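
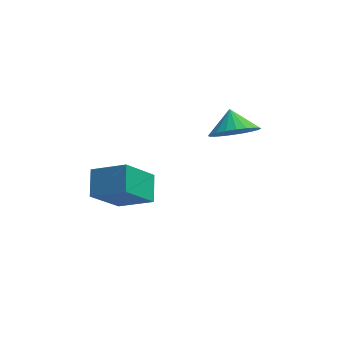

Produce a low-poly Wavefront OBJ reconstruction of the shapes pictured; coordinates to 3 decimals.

v 1.213 -1.708 -2.056
v 1.659 -2.273 -1.319
v 0.987 -0.932 -1.324
v 1.971 -2.057 -1.452
v 2.167 -1.788 -1.677
v 2.218 -1.507 -1.959
v 2.116 -1.256 -2.257
v 1.877 -1.074 -2.523
v 1.536 -0.989 -2.719
v 1.146 -1.013 -2.813
v 0.766 -1.143 -2.792
v 0.455 -1.359 -2.659
v 0.258 -1.628 -2.435
v 0.207 -1.909 -2.152
v 0.309 -2.16 -1.855
v 0.549 -2.342 -1.588
v 0.889 -2.427 -1.393
v 1.279 -2.403 -1.298
v -4.091 -4.657 -3.558
v -2.719 -5.027 -2.867
v -4.14 -3.599 -2.895
v -2.768 -3.968 -2.204
v -3.112 -3.712 -4.996
v -1.74 -4.081 -4.305
v -3.161 -2.653 -4.333
v -1.789 -3.023 -3.642
f 2 1 4
f 2 4 3
f 4 1 5
f 4 5 3
f 5 1 6
f 5 6 3
f 6 1 7
f 6 7 3
f 7 1 8
f 7 8 3
f 8 1 9
f 8 9 3
f 9 1 10
f 9 10 3
f 10 1 11
f 10 11 3
f 11 1 12
f 11 12 3
f 12 1 13
f 12 13 3
f 13 1 14
f 13 14 3
f 14 1 15
f 14 15 3
f 15 1 16
f 15 16 3
f 16 1 17
f 16 17 3
f 17 1 18
f 17 18 3
f 18 1 2
f 18 2 3
f 20 22 19
f 23 20 19
f 19 22 21
f 21 23 19
f 20 26 22
f 24 20 23
f 24 26 20
f 22 26 21
f 25 23 21
f 21 26 25
f 25 24 23
f 26 24 25



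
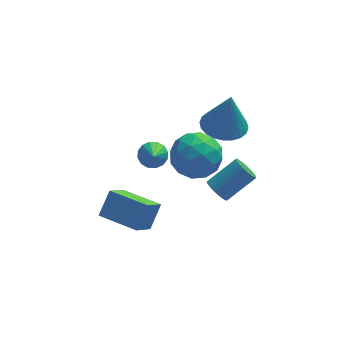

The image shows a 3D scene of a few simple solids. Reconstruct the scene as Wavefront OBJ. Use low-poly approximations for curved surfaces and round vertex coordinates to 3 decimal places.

v 2.341 -3.796 0.566
v 2.701 -4.159 0.272
v 3.899 -3.708 1.181
v 3.539 -3.344 1.474
v 2.721 -3.952 0.142
v 3.919 -3.501 1.051
v 2.676 -3.718 0.086
v 3.874 -3.267 0.995
v 2.572 -3.497 0.112
v 3.77 -3.046 1.021
v 2.429 -3.328 0.217
v 3.627 -2.876 1.126
v 2.27 -3.239 0.382
v 3.468 -2.788 1.291
v 2.124 -3.247 0.579
v 3.322 -2.796 1.488
v 2.015 -3.35 0.774
v 3.213 -2.899 1.682
v 1.963 -3.53 0.932
v 3.161 -3.078 1.841
v 1.976 -3.755 1.027
v 3.174 -3.304 1.936
v 2.052 -3.988 1.042
v 3.25 -3.537 1.951
v 2.178 -4.188 0.975
v 3.376 -3.736 1.884
v 2.332 -4.319 0.837
v 3.53 -3.868 1.746
v 2.488 -4.36 0.652
v 3.686 -3.909 1.561
v 2.618 -4.304 0.452
v 3.816 -3.853 1.361
v 1.711 1.417 -0.939
v 2.863 1.332 -1.299
v 1.217 -0.012 -2.181
v 2.369 -0.097 -2.541
v 2.056 -0.446 -1.426
v 2.361 0.437 -0.659
v 1.719 0.883 -2.821
v 2.024 1.766 -2.054
v 2.867 1.002 -2.462
v 3.076 0.18 -1.6
v 1.004 1.14 -1.88
v 1.213 0.318 -1.018
v 2.33 1.5 -1.01
v 1.75 -0.18 -2.47
v 1.566 -0.385 -1.814
v 2.243 -0.435 -2.026
v 2.036 0.974 -0.634
v 2.712 0.924 -0.845
v 2.238 -0.121 -0.92
v 1.368 0.396 -2.635
v 2.044 0.346 -2.846
v 1.837 1.755 -1.454
v 2.514 1.705 -1.666
v 1.842 1.441 -2.56
v 3.01 1.256 -1.905
v 2.719 0.416 -2.635
v 2.337 0.992 -2.8
v 2.517 1.511 -2.349
v 3.132 0.773 -1.398
v 2.842 -0.067 -2.128
v 2.658 -0.272 -1.473
v 2.838 0.247 -1.022
v 3.135 0.579 -2.082
v 1.238 1.387 -1.352
v 0.948 0.547 -2.082
v 1.242 1.073 -2.458
v 1.422 1.592 -2.007
v 1.361 0.904 -0.845
v 1.07 0.064 -1.575
v 1.563 -0.191 -1.131
v 1.743 0.328 -0.68
v 0.945 0.741 -1.398
v -0.825 -3.225 -2.462
v -0.311 -2.541 -1.537
v -2.279 -2.165 -2.438
v -1.765 -1.481 -1.513
v -0.195 -2.339 -3.467
v 0.319 -1.655 -2.542
v -1.649 -1.279 -3.443
v -1.135 -0.595 -2.518
v 3.303 1.492 -0.585
v 3.843 2.38 -0.639
v 3.577 1.448 1.405
v 3.467 2.52 -0.585
v 3.065 2.503 -0.53
v 2.699 2.333 -0.484
v 2.426 2.035 -0.453
v 2.286 1.654 -0.442
v 2.301 1.249 -0.453
v 2.469 0.88 -0.485
v 2.763 0.605 -0.531
v 3.14 0.465 -0.586
v 3.542 0.482 -0.641
v 3.908 0.652 -0.687
v 4.181 0.95 -0.718
v 4.321 1.331 -0.729
v 4.306 1.736 -0.717
v 4.138 2.105 -0.686
v 0.191 0.469 -1.298
v 0.834 0.509 -1.215
v 0.089 -1.089 0.238
v 0.704 0.731 -0.999
v 0.437 0.883 -0.862
v 0.104 0.924 -0.843
v -0.206 0.843 -0.945
v -0.41 0.662 -1.142
v -0.453 0.429 -1.381
v -0.323 0.206 -1.598
v -0.056 0.054 -1.734
v 0.278 0.013 -1.754
v 0.588 0.094 -1.651
v 0.791 0.276 -1.454
f 2 1 5
f 2 5 3
f 3 5 6
f 3 6 4
f 5 1 7
f 5 7 6
f 6 7 8
f 6 8 4
f 7 1 9
f 7 9 8
f 8 9 10
f 8 10 4
f 9 1 11
f 9 11 10
f 10 11 12
f 10 12 4
f 11 1 13
f 11 13 12
f 12 13 14
f 12 14 4
f 13 1 15
f 13 15 14
f 14 15 16
f 14 16 4
f 15 1 17
f 15 17 16
f 16 17 18
f 16 18 4
f 17 1 19
f 17 19 18
f 18 19 20
f 18 20 4
f 19 1 21
f 19 21 20
f 20 21 22
f 20 22 4
f 21 1 23
f 21 23 22
f 22 23 24
f 22 24 4
f 23 1 25
f 23 25 24
f 24 25 26
f 24 26 4
f 25 1 27
f 25 27 26
f 26 27 28
f 26 28 4
f 27 1 29
f 27 29 28
f 28 29 30
f 28 30 4
f 29 1 31
f 29 31 30
f 30 31 32
f 30 32 4
f 31 1 2
f 31 2 32
f 32 2 3
f 32 3 4
f 33 70 49
f 70 44 73
f 49 73 38
f 70 73 49
f 33 49 45
f 49 38 50
f 45 50 34
f 49 50 45
f 33 45 54
f 45 34 55
f 54 55 40
f 45 55 54
f 33 54 66
f 54 40 69
f 66 69 43
f 54 69 66
f 33 66 70
f 66 43 74
f 70 74 44
f 66 74 70
f 34 50 61
f 50 38 64
f 61 64 42
f 50 64 61
f 38 73 51
f 73 44 72
f 51 72 37
f 73 72 51
f 44 74 71
f 74 43 67
f 71 67 35
f 74 67 71
f 43 69 68
f 69 40 56
f 68 56 39
f 69 56 68
f 40 55 60
f 55 34 57
f 60 57 41
f 55 57 60
f 36 62 48
f 62 42 63
f 48 63 37
f 62 63 48
f 36 48 46
f 48 37 47
f 46 47 35
f 48 47 46
f 36 46 53
f 46 35 52
f 53 52 39
f 46 52 53
f 36 53 58
f 53 39 59
f 58 59 41
f 53 59 58
f 36 58 62
f 58 41 65
f 62 65 42
f 58 65 62
f 37 63 51
f 63 42 64
f 51 64 38
f 63 64 51
f 35 47 71
f 47 37 72
f 71 72 44
f 47 72 71
f 39 52 68
f 52 35 67
f 68 67 43
f 52 67 68
f 41 59 60
f 59 39 56
f 60 56 40
f 59 56 60
f 42 65 61
f 65 41 57
f 61 57 34
f 65 57 61
f 76 78 75
f 79 76 75
f 75 78 77
f 77 79 75
f 76 82 78
f 80 76 79
f 80 82 76
f 78 82 77
f 81 79 77
f 77 82 81
f 81 80 79
f 82 80 81
f 84 83 86
f 84 86 85
f 86 83 87
f 86 87 85
f 87 83 88
f 87 88 85
f 88 83 89
f 88 89 85
f 89 83 90
f 89 90 85
f 90 83 91
f 90 91 85
f 91 83 92
f 91 92 85
f 92 83 93
f 92 93 85
f 93 83 94
f 93 94 85
f 94 83 95
f 94 95 85
f 95 83 96
f 95 96 85
f 96 83 97
f 96 97 85
f 97 83 98
f 97 98 85
f 98 83 99
f 98 99 85
f 99 83 100
f 99 100 85
f 100 83 84
f 100 84 85
f 102 101 104
f 102 104 103
f 104 101 105
f 104 105 103
f 105 101 106
f 105 106 103
f 106 101 107
f 106 107 103
f 107 101 108
f 107 108 103
f 108 101 109
f 108 109 103
f 109 101 110
f 109 110 103
f 110 101 111
f 110 111 103
f 111 101 112
f 111 112 103
f 112 101 113
f 112 113 103
f 113 101 114
f 113 114 103
f 114 101 102
f 114 102 103



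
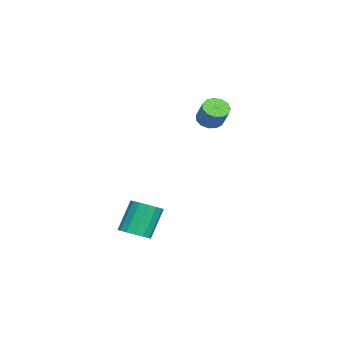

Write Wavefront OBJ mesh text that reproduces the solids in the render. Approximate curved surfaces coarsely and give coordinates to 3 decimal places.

v -3.486 1.111 2.421
v -2.901 0.654 2.122
v -2.009 1.053 3.26
v -2.594 1.509 3.559
v -2.85 1.063 1.939
v -1.957 1.462 3.077
v -3 1.487 1.908
v -2.108 1.886 3.046
v -3.306 1.791 2.041
v -2.413 2.19 3.179
v -3.668 1.879 2.294
v -2.776 2.278 3.432
v -3.973 1.723 2.588
v -3.08 2.122 3.726
v -4.123 1.373 2.828
v -3.231 1.772 3.966
v -4.071 0.939 2.939
v -3.179 1.338 4.077
v -3.833 0.56 2.886
v -2.941 0.959 4.024
v -3.485 0.355 2.685
v -2.593 0.754 3.823
v -3.138 0.391 2.4
v -2.246 0.79 3.538
v 3.938 -2.382 -3.421
v 4.768 -2.26 -3.095
v 3.973 -1.656 -1.294
v 3.142 -1.778 -1.619
v 4.651 -1.851 -3.284
v 3.856 -1.246 -1.483
v 4.343 -1.584 -3.51
v 3.548 -0.979 -1.708
v 3.926 -1.531 -3.712
v 3.131 -0.926 -1.91
v 3.513 -1.706 -3.835
v 2.718 -1.101 -2.034
v 3.213 -2.062 -3.848
v 2.418 -1.457 -2.047
v 3.107 -2.504 -3.746
v 2.312 -1.9 -1.945
v 3.224 -2.914 -3.557
v 2.429 -2.309 -1.756
v 3.532 -3.181 -3.332
v 2.737 -2.576 -1.53
v 3.949 -3.234 -3.13
v 3.154 -2.629 -1.328
v 4.362 -3.059 -3.006
v 3.567 -2.454 -1.205
v 4.662 -2.703 -2.993
v 3.867 -2.098 -1.192
f 2 1 5
f 2 5 3
f 3 5 6
f 3 6 4
f 5 1 7
f 5 7 6
f 6 7 8
f 6 8 4
f 7 1 9
f 7 9 8
f 8 9 10
f 8 10 4
f 9 1 11
f 9 11 10
f 10 11 12
f 10 12 4
f 11 1 13
f 11 13 12
f 12 13 14
f 12 14 4
f 13 1 15
f 13 15 14
f 14 15 16
f 14 16 4
f 15 1 17
f 15 17 16
f 16 17 18
f 16 18 4
f 17 1 19
f 17 19 18
f 18 19 20
f 18 20 4
f 19 1 21
f 19 21 20
f 20 21 22
f 20 22 4
f 21 1 23
f 21 23 22
f 22 23 24
f 22 24 4
f 23 1 2
f 23 2 24
f 24 2 3
f 24 3 4
f 26 25 29
f 26 29 27
f 27 29 30
f 27 30 28
f 29 25 31
f 29 31 30
f 30 31 32
f 30 32 28
f 31 25 33
f 31 33 32
f 32 33 34
f 32 34 28
f 33 25 35
f 33 35 34
f 34 35 36
f 34 36 28
f 35 25 37
f 35 37 36
f 36 37 38
f 36 38 28
f 37 25 39
f 37 39 38
f 38 39 40
f 38 40 28
f 39 25 41
f 39 41 40
f 40 41 42
f 40 42 28
f 41 25 43
f 41 43 42
f 42 43 44
f 42 44 28
f 43 25 45
f 43 45 44
f 44 45 46
f 44 46 28
f 45 25 47
f 45 47 46
f 46 47 48
f 46 48 28
f 47 25 49
f 47 49 48
f 48 49 50
f 48 50 28
f 49 25 26
f 49 26 50
f 50 26 27
f 50 27 28



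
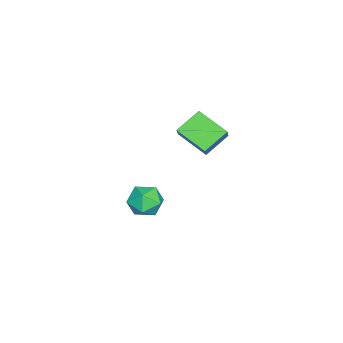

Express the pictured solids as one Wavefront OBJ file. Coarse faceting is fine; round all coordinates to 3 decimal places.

v -1.789 -0.117 1.639
v -2.428 -1.819 2.447
v -2.963 0.729 2.493
v -3.601 -0.973 3.301
v -1.099 0.013 2.459
v -1.737 -1.689 3.267
v -2.272 0.859 3.313
v -2.911 -0.843 4.121
v -2.571 -3.125 -4.533
v -1.818 -3.618 -3.841
v -3.942 -3.962 -3.639
v -3.189 -4.455 -2.947
v -3.364 -3.334 -2.889
v -2.517 -2.817 -3.442
v -3.243 -4.763 -4.038
v -2.396 -4.246 -4.591
v -2.233 -4.63 -3.535
v -2.309 -3.748 -2.824
v -3.451 -3.832 -4.656
v -3.527 -2.95 -3.945
f 2 4 1
f 5 2 1
f 1 4 3
f 3 5 1
f 2 8 4
f 6 2 5
f 6 8 2
f 4 8 3
f 7 5 3
f 3 8 7
f 7 6 5
f 8 6 7
f 9 20 14
f 9 14 10
f 9 10 16
f 9 16 19
f 9 19 20
f 10 14 18
f 14 20 13
f 20 19 11
f 19 16 15
f 16 10 17
f 12 18 13
f 12 13 11
f 12 11 15
f 12 15 17
f 12 17 18
f 13 18 14
f 11 13 20
f 15 11 19
f 17 15 16
f 18 17 10



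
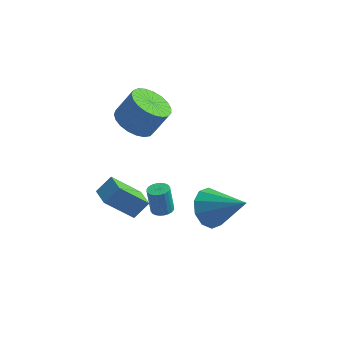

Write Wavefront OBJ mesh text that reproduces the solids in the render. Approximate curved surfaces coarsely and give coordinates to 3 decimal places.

v -1.14 -1.085 2.885
v -0.551 -0.409 2.357
v 0.188 -0.06 3.626
v -0.4 -0.735 4.155
v -0.883 -0.161 2.482
v -0.143 0.188 3.751
v -1.259 -0.073 2.676
v -0.519 0.276 3.946
v -1.614 -0.159 2.907
v -0.875 0.19 4.177
v -1.887 -0.406 3.134
v -1.148 -0.057 4.404
v -2.031 -0.77 3.318
v -1.292 -0.421 4.587
v -2.021 -1.188 3.427
v -1.282 -0.839 4.697
v -1.859 -1.588 3.443
v -1.119 -1.239 4.712
v -1.572 -1.902 3.362
v -0.832 -1.553 4.631
v -1.21 -2.074 3.198
v -0.471 -1.725 4.468
v -0.836 -2.075 2.981
v -0.097 -1.726 4.25
v -0.515 -1.905 2.747
v 0.224 -1.555 4.016
v -0.302 -1.592 2.537
v 0.438 -1.243 3.806
v -0.233 -1.193 2.387
v 0.506 -0.844 3.657
v -0.321 -0.774 2.323
v 0.418 -0.425 3.593
v -1.266 -2.511 -2.105
v -2.508 -3.011 -0.633
v -0.677 -1.983 -1.429
v -1.92 -2.484 0.043
v -0.7 -3.376 -1.923
v -1.943 -3.877 -0.451
v -0.112 -2.849 -1.247
v -1.354 -3.349 0.225
v 2.76 -3.439 -0.336
v 3.317 -3.753 -1.169
v 4.44 -3.941 0.976
v 3.434 -3.121 -1.077
v 3.293 -2.611 -0.701
v 2.949 -2.417 -0.187
v 2.533 -2.613 0.271
v 2.204 -3.124 0.497
v 2.087 -3.756 0.404
v 2.227 -4.266 0.029
v 2.571 -4.46 -0.486
v 2.988 -4.264 -0.944
v 0.308 -1.954 -2.62
v 0.839 -1.963 -2.522
v 0.603 -1.735 -1.223
v 0.072 -1.726 -1.32
v 0.808 -1.759 -2.563
v 0.573 -1.531 -1.264
v 0.701 -1.584 -2.613
v 0.466 -1.356 -1.314
v 0.534 -1.466 -2.664
v 0.299 -1.238 -1.365
v 0.333 -1.422 -2.708
v 0.098 -1.194 -1.409
v 0.128 -1.459 -2.739
v -0.107 -1.231 -1.44
v -0.05 -1.571 -2.752
v -0.285 -1.343 -1.452
v -0.173 -1.742 -2.744
v -0.409 -1.514 -1.445
v -0.223 -1.945 -2.717
v -0.459 -1.717 -1.418
v -0.193 -2.149 -2.676
v -0.428 -1.921 -1.377
v -0.086 -2.324 -2.626
v -0.321 -2.096 -1.327
v 0.081 -2.442 -2.575
v -0.154 -2.214 -1.276
v 0.282 -2.486 -2.531
v 0.047 -2.258 -1.232
v 0.487 -2.449 -2.5
v 0.252 -2.221 -1.201
v 0.665 -2.337 -2.488
v 0.43 -2.109 -1.188
v 0.789 -2.166 -2.495
v 0.553 -1.938 -1.196
f 2 1 5
f 2 5 3
f 3 5 6
f 3 6 4
f 5 1 7
f 5 7 6
f 6 7 8
f 6 8 4
f 7 1 9
f 7 9 8
f 8 9 10
f 8 10 4
f 9 1 11
f 9 11 10
f 10 11 12
f 10 12 4
f 11 1 13
f 11 13 12
f 12 13 14
f 12 14 4
f 13 1 15
f 13 15 14
f 14 15 16
f 14 16 4
f 15 1 17
f 15 17 16
f 16 17 18
f 16 18 4
f 17 1 19
f 17 19 18
f 18 19 20
f 18 20 4
f 19 1 21
f 19 21 20
f 20 21 22
f 20 22 4
f 21 1 23
f 21 23 22
f 22 23 24
f 22 24 4
f 23 1 25
f 23 25 24
f 24 25 26
f 24 26 4
f 25 1 27
f 25 27 26
f 26 27 28
f 26 28 4
f 27 1 29
f 27 29 28
f 28 29 30
f 28 30 4
f 29 1 31
f 29 31 30
f 30 31 32
f 30 32 4
f 31 1 2
f 31 2 32
f 32 2 3
f 32 3 4
f 34 36 33
f 37 34 33
f 33 36 35
f 35 37 33
f 34 40 36
f 38 34 37
f 38 40 34
f 36 40 35
f 39 37 35
f 35 40 39
f 39 38 37
f 40 38 39
f 42 41 44
f 42 44 43
f 44 41 45
f 44 45 43
f 45 41 46
f 45 46 43
f 46 41 47
f 46 47 43
f 47 41 48
f 47 48 43
f 48 41 49
f 48 49 43
f 49 41 50
f 49 50 43
f 50 41 51
f 50 51 43
f 51 41 52
f 51 52 43
f 52 41 42
f 52 42 43
f 54 53 57
f 54 57 55
f 55 57 58
f 55 58 56
f 57 53 59
f 57 59 58
f 58 59 60
f 58 60 56
f 59 53 61
f 59 61 60
f 60 61 62
f 60 62 56
f 61 53 63
f 61 63 62
f 62 63 64
f 62 64 56
f 63 53 65
f 63 65 64
f 64 65 66
f 64 66 56
f 65 53 67
f 65 67 66
f 66 67 68
f 66 68 56
f 67 53 69
f 67 69 68
f 68 69 70
f 68 70 56
f 69 53 71
f 69 71 70
f 70 71 72
f 70 72 56
f 71 53 73
f 71 73 72
f 72 73 74
f 72 74 56
f 73 53 75
f 73 75 74
f 74 75 76
f 74 76 56
f 75 53 77
f 75 77 76
f 76 77 78
f 76 78 56
f 77 53 79
f 77 79 78
f 78 79 80
f 78 80 56
f 79 53 81
f 79 81 80
f 80 81 82
f 80 82 56
f 81 53 83
f 81 83 82
f 82 83 84
f 82 84 56
f 83 53 85
f 83 85 84
f 84 85 86
f 84 86 56
f 85 53 54
f 85 54 86
f 86 54 55
f 86 55 56



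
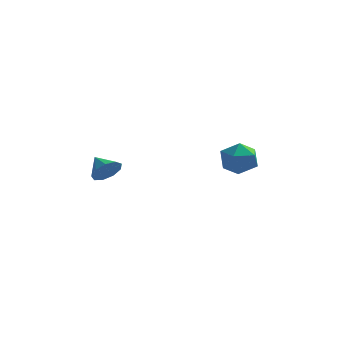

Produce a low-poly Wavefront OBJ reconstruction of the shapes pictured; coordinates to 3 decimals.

v 2.712 4.329 -1.864
v 3.847 4.285 -1.885
v 2.633 2.735 -2.775
v 3.768 2.691 -2.796
v 3.212 2.562 -1.814
v 3.261 3.547 -1.251
v 3.219 3.473 -3.409
v 3.268 4.458 -2.846
v 4.16 3.756 -2.839
v 4.156 3.192 -1.854
v 2.324 3.828 -2.806
v 2.32 3.264 -1.821
v -1.391 -3.14 -1.252
v -0.946 -2.421 -1.335
v -2.249 -2.54 -0.648
v -1.307 -2.484 -1.786
v -1.708 -2.855 -1.987
v -1.96 -3.359 -1.844
v -1.946 -3.761 -1.424
v -1.672 -3.872 -0.924
v -1.266 -3.642 -0.577
v -0.919 -3.176 -0.546
v -0.792 -2.694 -0.846
f 1 12 6
f 1 6 2
f 1 2 8
f 1 8 11
f 1 11 12
f 2 6 10
f 6 12 5
f 12 11 3
f 11 8 7
f 8 2 9
f 4 10 5
f 4 5 3
f 4 3 7
f 4 7 9
f 4 9 10
f 5 10 6
f 3 5 12
f 7 3 11
f 9 7 8
f 10 9 2
f 14 13 16
f 14 16 15
f 16 13 17
f 16 17 15
f 17 13 18
f 17 18 15
f 18 13 19
f 18 19 15
f 19 13 20
f 19 20 15
f 20 13 21
f 20 21 15
f 21 13 22
f 21 22 15
f 22 13 23
f 22 23 15
f 23 13 14
f 23 14 15



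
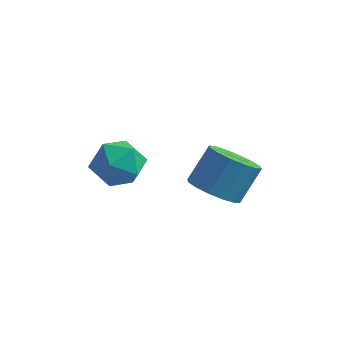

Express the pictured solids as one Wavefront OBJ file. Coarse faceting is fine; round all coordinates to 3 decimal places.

v 3.775 -1.231 2.556
v 4.522 -0.777 2.01
v 4.931 0.124 3.318
v 4.185 -0.329 3.864
v 4.091 -0.472 1.935
v 4.5 0.429 3.242
v 3.575 -0.371 2.026
v 3.985 0.531 3.333
v 3.114 -0.499 2.259
v 3.523 0.402 3.567
v 2.829 -0.824 2.572
v 3.238 0.077 3.88
v 2.798 -1.258 2.881
v 3.208 -0.356 4.188
v 3.029 -1.684 3.102
v 3.438 -0.783 4.41
v 3.46 -1.989 3.178
v 3.869 -1.088 4.485
v 3.975 -2.091 3.087
v 4.385 -1.189 4.394
v 4.437 -1.962 2.853
v 4.846 -1.061 4.161
v 4.722 -1.637 2.54
v 5.131 -0.736 3.848
v 4.752 -1.204 2.232
v 5.162 -0.302 3.539
v 0.839 -1.558 2.311
v 1.295 -2.074 3.188
v -0.655 -1.246 3.272
v -0.199 -1.762 4.149
v 0.203 -0.779 3.808
v 1.126 -0.972 3.214
v -0.486 -2.348 3.246
v 0.437 -2.541 2.652
v 0.476 -2.562 3.765
v 0.902 -1.592 4.113
v -0.262 -1.728 2.347
v 0.164 -0.758 2.695
f 2 1 5
f 2 5 3
f 3 5 6
f 3 6 4
f 5 1 7
f 5 7 6
f 6 7 8
f 6 8 4
f 7 1 9
f 7 9 8
f 8 9 10
f 8 10 4
f 9 1 11
f 9 11 10
f 10 11 12
f 10 12 4
f 11 1 13
f 11 13 12
f 12 13 14
f 12 14 4
f 13 1 15
f 13 15 14
f 14 15 16
f 14 16 4
f 15 1 17
f 15 17 16
f 16 17 18
f 16 18 4
f 17 1 19
f 17 19 18
f 18 19 20
f 18 20 4
f 19 1 21
f 19 21 20
f 20 21 22
f 20 22 4
f 21 1 23
f 21 23 22
f 22 23 24
f 22 24 4
f 23 1 25
f 23 25 24
f 24 25 26
f 24 26 4
f 25 1 2
f 25 2 26
f 26 2 3
f 26 3 4
f 27 38 32
f 27 32 28
f 27 28 34
f 27 34 37
f 27 37 38
f 28 32 36
f 32 38 31
f 38 37 29
f 37 34 33
f 34 28 35
f 30 36 31
f 30 31 29
f 30 29 33
f 30 33 35
f 30 35 36
f 31 36 32
f 29 31 38
f 33 29 37
f 35 33 34
f 36 35 28



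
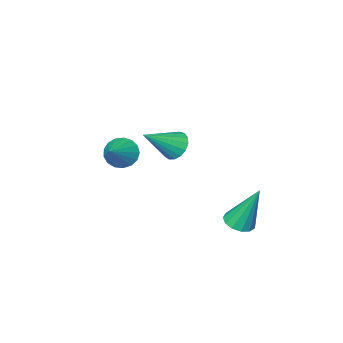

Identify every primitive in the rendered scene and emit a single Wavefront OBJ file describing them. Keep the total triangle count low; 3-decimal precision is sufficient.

v 0.635 -3.769 0.853
v 1.044 -3.669 0.208
v 1.685 -3.071 1.627
v 0.832 -3.369 0.225
v 0.574 -3.16 0.386
v 0.33 -3.091 0.654
v 0.157 -3.177 0.967
v 0.092 -3.399 1.254
v 0.152 -3.706 1.449
v 0.323 -4.027 1.508
v 0.565 -4.289 1.416
v 0.823 -4.433 1.195
v 1.038 -4.424 0.896
v 1.161 -4.265 0.587
v 1.163 -3.993 0.339
v 0.216 -0.65 2.576
v 0.589 -0.854 2.007
v 1.624 -0.83 3.564
v 0.628 -0.516 2.013
v 0.572 -0.209 2.148
v 0.435 -0.003 2.381
v 0.248 0.055 2.659
v 0.053 -0.049 2.917
v -0.104 -0.29 3.098
v -0.188 -0.613 3.159
v -0.18 -0.945 3.086
v -0.081 -1.209 2.897
v 0.086 -1.345 2.634
v 0.283 -1.322 2.358
v 0.464 -1.144 2.131
v -1.359 1.396 -1.286
v -0.84 1.026 -1.05
v -1.741 2.144 0.726
v -0.693 1.366 -1.148
v -0.758 1.716 -1.29
v -1.014 1.964 -1.431
v -1.379 2.032 -1.526
v -1.737 1.898 -1.544
v -1.976 1.605 -1.481
v -2.018 1.246 -1.355
v -1.851 0.934 -1.208
v -1.528 0.769 -1.085
v -1.151 0.803 -1.026
f 2 1 4
f 2 4 3
f 4 1 5
f 4 5 3
f 5 1 6
f 5 6 3
f 6 1 7
f 6 7 3
f 7 1 8
f 7 8 3
f 8 1 9
f 8 9 3
f 9 1 10
f 9 10 3
f 10 1 11
f 10 11 3
f 11 1 12
f 11 12 3
f 12 1 13
f 12 13 3
f 13 1 14
f 13 14 3
f 14 1 15
f 14 15 3
f 15 1 2
f 15 2 3
f 17 16 19
f 17 19 18
f 19 16 20
f 19 20 18
f 20 16 21
f 20 21 18
f 21 16 22
f 21 22 18
f 22 16 23
f 22 23 18
f 23 16 24
f 23 24 18
f 24 16 25
f 24 25 18
f 25 16 26
f 25 26 18
f 26 16 27
f 26 27 18
f 27 16 28
f 27 28 18
f 28 16 29
f 28 29 18
f 29 16 30
f 29 30 18
f 30 16 17
f 30 17 18
f 32 31 34
f 32 34 33
f 34 31 35
f 34 35 33
f 35 31 36
f 35 36 33
f 36 31 37
f 36 37 33
f 37 31 38
f 37 38 33
f 38 31 39
f 38 39 33
f 39 31 40
f 39 40 33
f 40 31 41
f 40 41 33
f 41 31 42
f 41 42 33
f 42 31 43
f 42 43 33
f 43 31 32
f 43 32 33



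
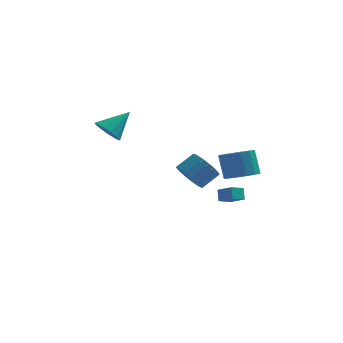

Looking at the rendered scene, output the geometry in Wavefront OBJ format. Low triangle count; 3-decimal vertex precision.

v 2.07 0.042 -2.098
v 2.889 -0.53 -1.57
v 1.978 0.521 -1.439
v 2.797 -0.052 -0.91
v 2.723 0.652 -2.45
v 3.542 0.079 -1.921
v 2.631 1.13 -1.79
v 3.45 0.558 -1.262
v -4.248 0.119 3.157
v -3.615 -0.601 3.092
v -3.072 1.041 4.363
v -3.488 -0.251 2.7
v -3.602 0.217 2.453
v -3.921 0.653 2.43
v -4.344 0.92 2.637
v -4.736 0.932 3.01
v -4.973 0.686 3.429
v -4.979 0.26 3.762
v -4.754 -0.212 3.903
v -4.367 -0.578 3.807
v -3.943 -0.723 3.505
v 0.559 -2.04 0.774
v 0.943 -1.567 -0.056
v 1.846 -0.947 0.716
v 1.461 -1.42 1.546
v 0.663 -1.304 0.061
v 1.566 -0.684 0.833
v 0.366 -1.153 0.287
v 1.269 -0.533 1.059
v 0.099 -1.137 0.586
v 1.002 -0.517 1.359
v -0.098 -1.259 0.915
v 0.805 -0.639 1.687
v -0.195 -1.499 1.222
v 0.708 -0.88 1.994
v -0.178 -1.822 1.46
v 0.725 -1.202 2.233
v -0.048 -2.178 1.595
v 0.855 -1.558 2.367
v 0.174 -2.513 1.604
v 1.077 -1.893 2.376
v 0.454 -2.776 1.487
v 1.357 -2.156 2.259
v 0.751 -2.927 1.261
v 1.654 -2.307 2.033
v 1.018 -2.943 0.961
v 1.921 -2.323 1.734
v 1.215 -2.821 0.633
v 2.118 -2.201 1.405
v 1.312 -2.58 0.326
v 2.215 -1.961 1.098
v 1.295 -2.258 0.087
v 2.198 -1.638 0.86
v 1.165 -1.902 -0.047
v 2.068 -1.282 0.725
v 3.405 -0.282 0.141
v 4.41 0.072 0.235
v 4.041 0.717 1.753
v 3.035 0.362 1.659
v 4.134 0.486 -0.008
v 3.765 1.131 1.51
v 3.663 0.695 -0.211
v 3.293 1.339 1.307
v 3.122 0.641 -0.32
v 2.753 1.286 1.198
v 2.657 0.34 -0.305
v 2.288 0.985 1.213
v 2.393 -0.127 -0.171
v 2.024 0.517 1.347
v 2.399 -0.637 0.047
v 2.03 0.008 1.565
v 2.675 -1.051 0.29
v 2.306 -0.406 1.808
v 3.147 -1.259 0.493
v 2.777 -0.615 2.011
v 3.687 -1.206 0.602
v 3.318 -0.561 2.12
v 4.152 -0.905 0.587
v 3.783 -0.26 2.105
v 4.416 -0.437 0.453
v 4.047 0.207 1.971
f 2 4 1
f 5 2 1
f 1 4 3
f 3 5 1
f 2 8 4
f 6 2 5
f 6 8 2
f 4 8 3
f 7 5 3
f 3 8 7
f 7 6 5
f 8 6 7
f 10 9 12
f 10 12 11
f 12 9 13
f 12 13 11
f 13 9 14
f 13 14 11
f 14 9 15
f 14 15 11
f 15 9 16
f 15 16 11
f 16 9 17
f 16 17 11
f 17 9 18
f 17 18 11
f 18 9 19
f 18 19 11
f 19 9 20
f 19 20 11
f 20 9 21
f 20 21 11
f 21 9 10
f 21 10 11
f 23 22 26
f 23 26 24
f 24 26 27
f 24 27 25
f 26 22 28
f 26 28 27
f 27 28 29
f 27 29 25
f 28 22 30
f 28 30 29
f 29 30 31
f 29 31 25
f 30 22 32
f 30 32 31
f 31 32 33
f 31 33 25
f 32 22 34
f 32 34 33
f 33 34 35
f 33 35 25
f 34 22 36
f 34 36 35
f 35 36 37
f 35 37 25
f 36 22 38
f 36 38 37
f 37 38 39
f 37 39 25
f 38 22 40
f 38 40 39
f 39 40 41
f 39 41 25
f 40 22 42
f 40 42 41
f 41 42 43
f 41 43 25
f 42 22 44
f 42 44 43
f 43 44 45
f 43 45 25
f 44 22 46
f 44 46 45
f 45 46 47
f 45 47 25
f 46 22 48
f 46 48 47
f 47 48 49
f 47 49 25
f 48 22 50
f 48 50 49
f 49 50 51
f 49 51 25
f 50 22 52
f 50 52 51
f 51 52 53
f 51 53 25
f 52 22 54
f 52 54 53
f 53 54 55
f 53 55 25
f 54 22 23
f 54 23 55
f 55 23 24
f 55 24 25
f 57 56 60
f 57 60 58
f 58 60 61
f 58 61 59
f 60 56 62
f 60 62 61
f 61 62 63
f 61 63 59
f 62 56 64
f 62 64 63
f 63 64 65
f 63 65 59
f 64 56 66
f 64 66 65
f 65 66 67
f 65 67 59
f 66 56 68
f 66 68 67
f 67 68 69
f 67 69 59
f 68 56 70
f 68 70 69
f 69 70 71
f 69 71 59
f 70 56 72
f 70 72 71
f 71 72 73
f 71 73 59
f 72 56 74
f 72 74 73
f 73 74 75
f 73 75 59
f 74 56 76
f 74 76 75
f 75 76 77
f 75 77 59
f 76 56 78
f 76 78 77
f 77 78 79
f 77 79 59
f 78 56 80
f 78 80 79
f 79 80 81
f 79 81 59
f 80 56 57
f 80 57 81
f 81 57 58
f 81 58 59



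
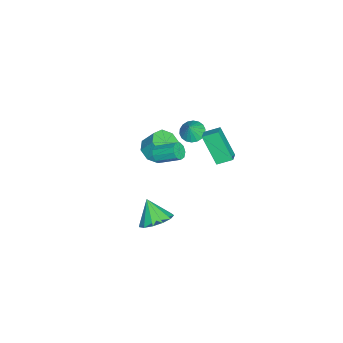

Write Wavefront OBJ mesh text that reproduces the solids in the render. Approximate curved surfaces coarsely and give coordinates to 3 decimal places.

v -2.109 0.397 0.134
v -1.348 0.45 0.436
v -2.353 1.324 0.586
v -1.592 1.377 0.888
v -1.468 1.443 -1.668
v -0.707 1.496 -1.366
v -1.712 2.37 -1.216
v -0.951 2.423 -0.914
v -3.774 -3.075 -4.27
v -3.188 -3.757 -3.833
v -3.1 -2.987 -2.752
v -3.686 -2.305 -3.19
v -2.789 -3.241 -4.233
v -2.7 -2.471 -3.152
v -2.967 -2.628 -4.655
v -2.878 -1.858 -3.574
v -3.618 -2.277 -4.852
v -3.529 -1.507 -3.771
v -4.36 -2.393 -4.708
v -4.272 -1.623 -3.627
v -4.76 -2.909 -4.308
v -4.671 -2.139 -3.227
v -4.582 -3.522 -3.886
v -4.493 -2.752 -2.805
v -3.931 -3.873 -3.689
v -3.842 -3.103 -2.608
v 4.043 -0.901 -2.478
v 4.984 -0.851 -1.971
v 3.417 -1.619 -1.242
v 4.688 -0.346 -1.828
v 4.186 -0.017 -1.891
v 3.639 0.031 -2.14
v 3.221 -0.217 -2.497
v 3.063 -0.682 -2.847
v 3.217 -1.216 -3.08
v 3.633 -1.65 -3.122
v 4.179 -1.847 -2.959
v 4.682 -1.743 -2.643
v 4.982 -1.372 -2.275
v -3.986 -0.735 -1.977
v -3.493 -1.276 -2.299
v -3.434 -0.825 -0.983
v -3.326 -0.969 -2.364
v -3.289 -0.615 -2.352
v -3.39 -0.285 -2.266
v -3.61 -0.044 -2.122
v -3.903 0.061 -1.95
v -4.213 0.007 -1.783
v -4.478 -0.193 -1.654
v -4.645 -0.5 -1.59
v -4.682 -0.854 -1.602
v -4.581 -1.185 -1.688
v -4.361 -1.426 -1.832
v -4.068 -1.53 -2.004
v -3.758 -1.477 -2.171
v 1.284 -1.486 0.957
v 1.773 -1.685 1.221
v 1.885 -0.412 1.968
v 1.396 -0.214 1.703
v 1.869 -1.492 0.88
v 1.981 -0.22 1.626
v 1.692 -1.298 0.574
v 1.803 -0.025 1.321
v 1.323 -1.191 0.447
v 1.435 0.082 1.194
v 0.937 -1.223 0.559
v 1.049 0.05 1.306
v 0.713 -1.378 0.857
v 0.825 -0.105 1.604
v 0.756 -1.584 1.201
v 0.868 -0.311 1.948
v 1.047 -1.744 1.431
v 1.158 -0.471 2.178
v 1.448 -1.784 1.439
v 1.56 -0.511 2.186
f 2 4 1
f 5 2 1
f 1 4 3
f 3 5 1
f 2 8 4
f 6 2 5
f 6 8 2
f 4 8 3
f 7 5 3
f 3 8 7
f 7 6 5
f 8 6 7
f 10 9 13
f 10 13 11
f 11 13 14
f 11 14 12
f 13 9 15
f 13 15 14
f 14 15 16
f 14 16 12
f 15 9 17
f 15 17 16
f 16 17 18
f 16 18 12
f 17 9 19
f 17 19 18
f 18 19 20
f 18 20 12
f 19 9 21
f 19 21 20
f 20 21 22
f 20 22 12
f 21 9 23
f 21 23 22
f 22 23 24
f 22 24 12
f 23 9 25
f 23 25 24
f 24 25 26
f 24 26 12
f 25 9 10
f 25 10 26
f 26 10 11
f 26 11 12
f 28 27 30
f 28 30 29
f 30 27 31
f 30 31 29
f 31 27 32
f 31 32 29
f 32 27 33
f 32 33 29
f 33 27 34
f 33 34 29
f 34 27 35
f 34 35 29
f 35 27 36
f 35 36 29
f 36 27 37
f 36 37 29
f 37 27 38
f 37 38 29
f 38 27 39
f 38 39 29
f 39 27 28
f 39 28 29
f 41 40 43
f 41 43 42
f 43 40 44
f 43 44 42
f 44 40 45
f 44 45 42
f 45 40 46
f 45 46 42
f 46 40 47
f 46 47 42
f 47 40 48
f 47 48 42
f 48 40 49
f 48 49 42
f 49 40 50
f 49 50 42
f 50 40 51
f 50 51 42
f 51 40 52
f 51 52 42
f 52 40 53
f 52 53 42
f 53 40 54
f 53 54 42
f 54 40 55
f 54 55 42
f 55 40 41
f 55 41 42
f 57 56 60
f 57 60 58
f 58 60 61
f 58 61 59
f 60 56 62
f 60 62 61
f 61 62 63
f 61 63 59
f 62 56 64
f 62 64 63
f 63 64 65
f 63 65 59
f 64 56 66
f 64 66 65
f 65 66 67
f 65 67 59
f 66 56 68
f 66 68 67
f 67 68 69
f 67 69 59
f 68 56 70
f 68 70 69
f 69 70 71
f 69 71 59
f 70 56 72
f 70 72 71
f 71 72 73
f 71 73 59
f 72 56 74
f 72 74 73
f 73 74 75
f 73 75 59
f 74 56 57
f 74 57 75
f 75 57 58
f 75 58 59



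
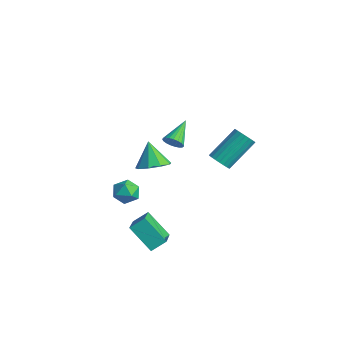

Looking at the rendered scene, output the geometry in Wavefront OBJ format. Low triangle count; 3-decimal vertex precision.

v 1.24 1.997 -2.119
v 1.63 2.288 -2.454
v 1.63 3.693 -1.235
v 1.24 3.403 -0.901
v 1.416 2.366 -2.545
v 1.416 3.772 -1.326
v 1.172 2.381 -2.562
v 1.172 3.787 -1.343
v 0.939 2.33 -2.503
v 0.939 3.735 -1.284
v 0.759 2.221 -2.377
v 0.759 3.626 -1.159
v 0.662 2.073 -2.207
v 0.661 3.479 -0.988
v 0.664 1.913 -2.022
v 0.664 3.318 -0.803
v 0.767 1.767 -1.853
v 0.767 3.172 -0.635
v 0.951 1.66 -1.731
v 0.951 3.066 -0.512
v 1.185 1.613 -1.676
v 1.185 3.018 -0.457
v 1.429 1.631 -1.697
v 1.429 3.036 -0.478
v 1.64 1.713 -1.791
v 1.64 3.118 -0.573
v 1.782 1.844 -1.943
v 1.782 3.249 -0.724
v 1.83 2.002 -2.124
v 1.83 3.407 -0.906
v 1.776 2.159 -2.305
v 1.776 3.564 -1.087
v -0.616 -1.676 -2.949
v 0.066 -1.534 -3.051
v -0.566 -2.486 -3.749
v 0.116 -2.344 -3.851
v -0.095 -2.644 -3.25
v -0.126 -2.144 -2.755
v -0.374 -1.876 -4.045
v -0.405 -1.376 -3.55
v 0.216 -1.657 -3.728
v 0.388 -2.132 -3.237
v -0.888 -1.888 -3.563
v -0.716 -2.363 -3.072
v 1.358 -2.685 -4.092
v 2.603 -3.665 -3.26
v 1.563 -2.022 -3.618
v 2.807 -3.003 -2.785
v 2.393 -2.257 -5.135
v 3.637 -3.238 -4.302
v 2.597 -1.595 -4.66
v 3.842 -2.575 -3.828
v -1.91 1.624 -2.533
v -1.434 1.88 -2.524
v -2.53 2.756 -1.787
v -1.525 1.956 -2.715
v -1.682 1.975 -2.875
v -1.878 1.933 -2.975
v -2.08 1.838 -2.998
v -2.253 1.706 -2.942
v -2.366 1.559 -2.814
v -2.4 1.425 -2.638
v -2.35 1.324 -2.443
v -2.223 1.276 -2.264
v -2.042 1.288 -2.132
v -1.838 1.358 -2.068
v -1.647 1.474 -2.085
v -1.501 1.616 -2.18
v -1.426 1.76 -2.335
v 2.274 -2.194 -0.023
v 2.727 -2.743 0.319
v 1.626 -2.026 1.103
v 2.953 -2.255 0.376
v 2.861 -1.739 0.247
v 2.494 -1.435 -0.009
v 2.025 -1.486 -0.272
v 1.672 -1.869 -0.418
v 1.601 -2.403 -0.379
v 1.845 -2.839 -0.174
v 2.289 -2.974 0.102
f 2 1 5
f 2 5 3
f 3 5 6
f 3 6 4
f 5 1 7
f 5 7 6
f 6 7 8
f 6 8 4
f 7 1 9
f 7 9 8
f 8 9 10
f 8 10 4
f 9 1 11
f 9 11 10
f 10 11 12
f 10 12 4
f 11 1 13
f 11 13 12
f 12 13 14
f 12 14 4
f 13 1 15
f 13 15 14
f 14 15 16
f 14 16 4
f 15 1 17
f 15 17 16
f 16 17 18
f 16 18 4
f 17 1 19
f 17 19 18
f 18 19 20
f 18 20 4
f 19 1 21
f 19 21 20
f 20 21 22
f 20 22 4
f 21 1 23
f 21 23 22
f 22 23 24
f 22 24 4
f 23 1 25
f 23 25 24
f 24 25 26
f 24 26 4
f 25 1 27
f 25 27 26
f 26 27 28
f 26 28 4
f 27 1 29
f 27 29 28
f 28 29 30
f 28 30 4
f 29 1 31
f 29 31 30
f 30 31 32
f 30 32 4
f 31 1 2
f 31 2 32
f 32 2 3
f 32 3 4
f 33 44 38
f 33 38 34
f 33 34 40
f 33 40 43
f 33 43 44
f 34 38 42
f 38 44 37
f 44 43 35
f 43 40 39
f 40 34 41
f 36 42 37
f 36 37 35
f 36 35 39
f 36 39 41
f 36 41 42
f 37 42 38
f 35 37 44
f 39 35 43
f 41 39 40
f 42 41 34
f 46 48 45
f 49 46 45
f 45 48 47
f 47 49 45
f 46 52 48
f 50 46 49
f 50 52 46
f 48 52 47
f 51 49 47
f 47 52 51
f 51 50 49
f 52 50 51
f 54 53 56
f 54 56 55
f 56 53 57
f 56 57 55
f 57 53 58
f 57 58 55
f 58 53 59
f 58 59 55
f 59 53 60
f 59 60 55
f 60 53 61
f 60 61 55
f 61 53 62
f 61 62 55
f 62 53 63
f 62 63 55
f 63 53 64
f 63 64 55
f 64 53 65
f 64 65 55
f 65 53 66
f 65 66 55
f 66 53 67
f 66 67 55
f 67 53 68
f 67 68 55
f 68 53 69
f 68 69 55
f 69 53 54
f 69 54 55
f 71 70 73
f 71 73 72
f 73 70 74
f 73 74 72
f 74 70 75
f 74 75 72
f 75 70 76
f 75 76 72
f 76 70 77
f 76 77 72
f 77 70 78
f 77 78 72
f 78 70 79
f 78 79 72
f 79 70 80
f 79 80 72
f 80 70 71
f 80 71 72



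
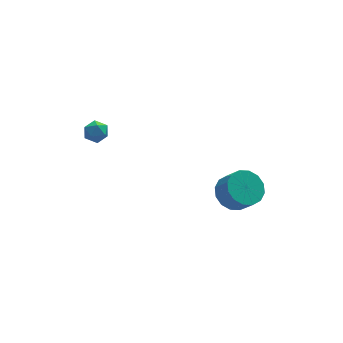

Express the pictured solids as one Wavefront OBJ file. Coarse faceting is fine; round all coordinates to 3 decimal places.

v -3.975 3.441 2.48
v -3.403 3.77 2.544
v -3.537 2.83 1.716
v -2.965 3.159 1.78
v -3.174 2.761 2.266
v -3.445 3.138 2.738
v -3.495 3.462 1.522
v -3.766 3.839 1.994
v -3.107 3.783 1.952
v -2.909 3.35 2.412
v -4.031 3.25 1.848
v -3.833 2.817 2.308
v 2.442 0.756 -1.879
v 3.232 1.357 -1.754
v 3.607 0.665 -0.796
v 2.818 0.064 -0.921
v 2.859 1.563 -1.46
v 3.234 0.871 -0.502
v 2.374 1.552 -1.278
v 2.75 0.86 -0.32
v 1.908 1.328 -1.257
v 2.284 0.636 -0.299
v 1.585 0.951 -1.402
v 1.961 0.259 -0.444
v 1.492 0.521 -1.676
v 1.867 -0.17 -0.718
v 1.653 0.155 -2.004
v 2.028 -0.537 -1.046
v 2.026 -0.051 -2.298
v 2.401 -0.743 -1.34
v 2.51 -0.04 -2.48
v 2.886 -0.732 -1.522
v 2.976 0.184 -2.501
v 3.352 -0.508 -1.543
v 3.299 0.561 -2.356
v 3.675 -0.131 -1.398
v 3.393 0.99 -2.082
v 3.768 0.299 -1.124
f 1 12 6
f 1 6 2
f 1 2 8
f 1 8 11
f 1 11 12
f 2 6 10
f 6 12 5
f 12 11 3
f 11 8 7
f 8 2 9
f 4 10 5
f 4 5 3
f 4 3 7
f 4 7 9
f 4 9 10
f 5 10 6
f 3 5 12
f 7 3 11
f 9 7 8
f 10 9 2
f 14 13 17
f 14 17 15
f 15 17 18
f 15 18 16
f 17 13 19
f 17 19 18
f 18 19 20
f 18 20 16
f 19 13 21
f 19 21 20
f 20 21 22
f 20 22 16
f 21 13 23
f 21 23 22
f 22 23 24
f 22 24 16
f 23 13 25
f 23 25 24
f 24 25 26
f 24 26 16
f 25 13 27
f 25 27 26
f 26 27 28
f 26 28 16
f 27 13 29
f 27 29 28
f 28 29 30
f 28 30 16
f 29 13 31
f 29 31 30
f 30 31 32
f 30 32 16
f 31 13 33
f 31 33 32
f 32 33 34
f 32 34 16
f 33 13 35
f 33 35 34
f 34 35 36
f 34 36 16
f 35 13 37
f 35 37 36
f 36 37 38
f 36 38 16
f 37 13 14
f 37 14 38
f 38 14 15
f 38 15 16



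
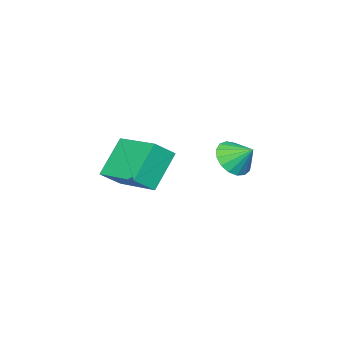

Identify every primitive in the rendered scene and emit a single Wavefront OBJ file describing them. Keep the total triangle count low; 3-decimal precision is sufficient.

v -3.495 3.526 1.411
v -2.75 3.401 1.704
v -3.625 4.294 2.069
v -2.696 3.656 1.417
v -2.824 3.881 1.129
v -3.106 4.024 0.905
v -3.478 4.054 0.797
v -3.853 3.962 0.83
v -4.146 3.771 0.996
v -4.29 3.523 1.257
v -4.252 3.276 1.554
v -4.041 3.086 1.817
v -3.704 2.997 1.988
v -3.32 3.029 2.026
v -2.976 3.175 1.924
v -3.874 -1.326 0.063
v -3.124 -1.624 0.736
v -3.562 0.716 0.62
v -2.812 0.418 1.292
v -2.628 -1.158 -1.252
v -1.878 -1.456 -0.58
v -2.316 0.884 -0.696
v -1.566 0.586 -0.023
f 2 1 4
f 2 4 3
f 4 1 5
f 4 5 3
f 5 1 6
f 5 6 3
f 6 1 7
f 6 7 3
f 7 1 8
f 7 8 3
f 8 1 9
f 8 9 3
f 9 1 10
f 9 10 3
f 10 1 11
f 10 11 3
f 11 1 12
f 11 12 3
f 12 1 13
f 12 13 3
f 13 1 14
f 13 14 3
f 14 1 15
f 14 15 3
f 15 1 2
f 15 2 3
f 17 19 16
f 20 17 16
f 16 19 18
f 18 20 16
f 17 23 19
f 21 17 20
f 21 23 17
f 19 23 18
f 22 20 18
f 18 23 22
f 22 21 20
f 23 21 22



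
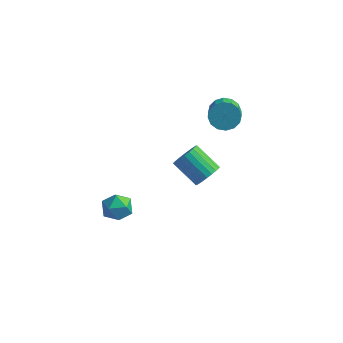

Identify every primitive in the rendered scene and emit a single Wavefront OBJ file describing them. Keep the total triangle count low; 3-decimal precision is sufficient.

v -3.072 -1.701 1.202
v -2.549 -1.733 0.531
v -2.811 -3.027 1.469
v -2.288 -3.059 0.798
v -2.072 -2.605 1.485
v -2.233 -1.785 1.32
v -3.127 -2.975 0.68
v -3.288 -2.155 0.515
v -2.582 -2.52 0.208
v -1.93 -2.292 0.706
v -3.43 -2.468 1.294
v -2.778 -2.24 1.792
v 0.152 4.642 3.262
v 0.912 4.97 3.325
v 1.388 3.685 4.28
v 0.628 3.358 4.218
v 0.693 5.135 3.655
v 1.168 3.85 4.61
v 0.328 5.167 3.881
v 0.804 3.883 4.836
v -0.083 5.059 3.94
v 0.393 3.775 4.896
v -0.432 4.84 3.819
v 0.044 3.555 4.774
v -0.624 4.567 3.548
v -0.148 3.282 4.503
v -0.608 4.315 3.2
v -0.132 3.03 4.155
v -0.388 4.15 2.87
v 0.087 2.865 3.825
v -0.024 4.117 2.644
v 0.452 2.833 3.599
v 0.387 4.225 2.584
v 0.863 2.941 3.54
v 0.736 4.445 2.706
v 1.212 3.16 3.661
v 0.928 4.718 2.977
v 1.404 3.433 3.932
v -0.184 3.286 -1
v 0.266 3.238 -0.329
v -1.125 3.607 0.631
v -1.576 3.654 -0.04
v 0.297 3.544 -0.402
v -1.094 3.913 0.558
v 0.254 3.811 -0.566
v -1.137 4.179 0.394
v 0.145 3.997 -0.797
v -1.247 4.366 0.163
v -0.015 4.076 -1.058
v -1.406 4.444 -0.098
v -0.2 4.034 -1.31
v -1.592 4.402 -0.35
v -0.383 3.878 -1.516
v -1.774 4.247 -0.556
v -0.536 3.632 -1.642
v -1.927 4.001 -0.682
v -0.635 3.333 -1.671
v -2.026 3.702 -0.711
v -0.666 3.027 -1.598
v -2.057 3.396 -0.638
v -0.623 2.761 -1.434
v -2.014 3.129 -0.474
v -0.513 2.574 -1.203
v -1.905 2.943 -0.243
v -0.354 2.496 -0.942
v -1.745 2.864 0.018
v -0.168 2.538 -0.69
v -1.56 2.906 0.27
v 0.014 2.693 -0.484
v -1.377 3.062 0.476
v 0.167 2.939 -0.358
v -1.224 3.308 0.602
f 1 12 6
f 1 6 2
f 1 2 8
f 1 8 11
f 1 11 12
f 2 6 10
f 6 12 5
f 12 11 3
f 11 8 7
f 8 2 9
f 4 10 5
f 4 5 3
f 4 3 7
f 4 7 9
f 4 9 10
f 5 10 6
f 3 5 12
f 7 3 11
f 9 7 8
f 10 9 2
f 14 13 17
f 14 17 15
f 15 17 18
f 15 18 16
f 17 13 19
f 17 19 18
f 18 19 20
f 18 20 16
f 19 13 21
f 19 21 20
f 20 21 22
f 20 22 16
f 21 13 23
f 21 23 22
f 22 23 24
f 22 24 16
f 23 13 25
f 23 25 24
f 24 25 26
f 24 26 16
f 25 13 27
f 25 27 26
f 26 27 28
f 26 28 16
f 27 13 29
f 27 29 28
f 28 29 30
f 28 30 16
f 29 13 31
f 29 31 30
f 30 31 32
f 30 32 16
f 31 13 33
f 31 33 32
f 32 33 34
f 32 34 16
f 33 13 35
f 33 35 34
f 34 35 36
f 34 36 16
f 35 13 37
f 35 37 36
f 36 37 38
f 36 38 16
f 37 13 14
f 37 14 38
f 38 14 15
f 38 15 16
f 40 39 43
f 40 43 41
f 41 43 44
f 41 44 42
f 43 39 45
f 43 45 44
f 44 45 46
f 44 46 42
f 45 39 47
f 45 47 46
f 46 47 48
f 46 48 42
f 47 39 49
f 47 49 48
f 48 49 50
f 48 50 42
f 49 39 51
f 49 51 50
f 50 51 52
f 50 52 42
f 51 39 53
f 51 53 52
f 52 53 54
f 52 54 42
f 53 39 55
f 53 55 54
f 54 55 56
f 54 56 42
f 55 39 57
f 55 57 56
f 56 57 58
f 56 58 42
f 57 39 59
f 57 59 58
f 58 59 60
f 58 60 42
f 59 39 61
f 59 61 60
f 60 61 62
f 60 62 42
f 61 39 63
f 61 63 62
f 62 63 64
f 62 64 42
f 63 39 65
f 63 65 64
f 64 65 66
f 64 66 42
f 65 39 67
f 65 67 66
f 66 67 68
f 66 68 42
f 67 39 69
f 67 69 68
f 68 69 70
f 68 70 42
f 69 39 71
f 69 71 70
f 70 71 72
f 70 72 42
f 71 39 40
f 71 40 72
f 72 40 41
f 72 41 42



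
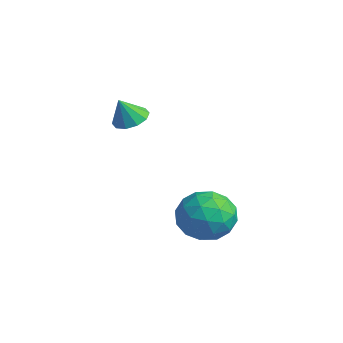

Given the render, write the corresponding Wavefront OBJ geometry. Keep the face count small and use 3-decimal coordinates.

v -3.145 2.712 2.792
v -2.66 2.253 2.58
v -3.155 2.248 3.768
v -2.456 2.596 2.745
v -2.514 2.984 2.929
v -2.814 3.267 3.06
v -3.239 3.338 3.089
v -3.629 3.17 3.004
v -3.833 2.827 2.839
v -3.775 2.439 2.656
v -3.475 2.156 2.525
v -3.05 2.085 2.496
v -0.259 3.366 -0.499
v 0.334 4.284 -0.717
v 1.246 2.516 0.017
v 1.839 3.434 -0.201
v 1.126 3.422 0.655
v 0.196 3.947 0.336
v 1.384 2.853 -1.036
v 0.454 3.378 -1.355
v 1.35 3.967 -1.049
v 1.19 4.318 -0.004
v 0.39 2.482 -0.696
v 0.23 2.833 0.349
v -0.094 3.9 -0.653
v 1.674 2.9 -0.047
v 1.255 2.893 0.457
v 1.604 3.433 0.328
v -0.176 3.702 -0.034
v 0.173 4.241 -0.162
v 0.638 3.735 0.644
v 1.407 2.559 -0.538
v 1.756 3.098 -0.666
v -0.024 3.367 -1.028
v 0.325 3.907 -1.157
v 0.942 3.065 -1.344
v 0.851 4.253 -0.977
v 1.736 3.753 -0.673
v 1.468 3.412 -1.164
v 0.922 3.72 -1.352
v 0.757 4.459 -0.362
v 1.642 3.96 -0.059
v 1.222 3.953 0.444
v 0.676 4.261 0.257
v 1.354 4.273 -0.557
v -0.062 2.84 -0.641
v 0.823 2.341 -0.338
v 0.904 2.539 -0.957
v 0.358 2.847 -1.144
v -0.156 3.047 -0.027
v 0.729 2.547 0.277
v 0.658 3.08 0.652
v 0.112 3.388 0.464
v 0.226 2.527 -0.143
f 2 1 4
f 2 4 3
f 4 1 5
f 4 5 3
f 5 1 6
f 5 6 3
f 6 1 7
f 6 7 3
f 7 1 8
f 7 8 3
f 8 1 9
f 8 9 3
f 9 1 10
f 9 10 3
f 10 1 11
f 10 11 3
f 11 1 12
f 11 12 3
f 12 1 2
f 12 2 3
f 13 50 29
f 50 24 53
f 29 53 18
f 50 53 29
f 13 29 25
f 29 18 30
f 25 30 14
f 29 30 25
f 13 25 34
f 25 14 35
f 34 35 20
f 25 35 34
f 13 34 46
f 34 20 49
f 46 49 23
f 34 49 46
f 13 46 50
f 46 23 54
f 50 54 24
f 46 54 50
f 14 30 41
f 30 18 44
f 41 44 22
f 30 44 41
f 18 53 31
f 53 24 52
f 31 52 17
f 53 52 31
f 24 54 51
f 54 23 47
f 51 47 15
f 54 47 51
f 23 49 48
f 49 20 36
f 48 36 19
f 49 36 48
f 20 35 40
f 35 14 37
f 40 37 21
f 35 37 40
f 16 42 28
f 42 22 43
f 28 43 17
f 42 43 28
f 16 28 26
f 28 17 27
f 26 27 15
f 28 27 26
f 16 26 33
f 26 15 32
f 33 32 19
f 26 32 33
f 16 33 38
f 33 19 39
f 38 39 21
f 33 39 38
f 16 38 42
f 38 21 45
f 42 45 22
f 38 45 42
f 17 43 31
f 43 22 44
f 31 44 18
f 43 44 31
f 15 27 51
f 27 17 52
f 51 52 24
f 27 52 51
f 19 32 48
f 32 15 47
f 48 47 23
f 32 47 48
f 21 39 40
f 39 19 36
f 40 36 20
f 39 36 40
f 22 45 41
f 45 21 37
f 41 37 14
f 45 37 41



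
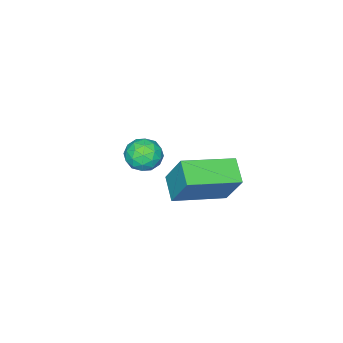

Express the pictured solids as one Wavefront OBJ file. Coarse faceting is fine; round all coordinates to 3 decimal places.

v -0.642 -2.064 -2.704
v -0.52 -1.313 -1.377
v -2.248 -1.125 -3.088
v -2.126 -0.373 -1.761
v -0.114 -1.347 -3.159
v 0.008 -0.595 -1.832
v -1.72 -0.407 -3.543
v -1.598 0.344 -2.216
v 2.23 -0.095 0.652
v 2.697 -0.386 0.961
v 1.543 -0.594 1.219
v 2.01 -0.885 1.528
v 1.916 -0.267 1.608
v 2.341 0.042 1.258
v 1.899 -1.022 0.922
v 2.324 -0.713 0.572
v 2.492 -0.959 1.128
v 2.503 -0.492 1.552
v 1.737 -0.488 0.628
v 1.748 -0.021 1.052
v 2.524 -0.197 0.757
v 1.716 -0.783 1.423
v 1.661 -0.42 1.47
v 1.935 -0.591 1.652
v 2.314 0.055 0.932
v 2.589 -0.116 1.113
v 2.13 -0.046 1.493
v 1.651 -0.864 1.067
v 1.926 -1.035 1.248
v 2.305 -0.389 0.528
v 2.579 -0.56 0.71
v 2.11 -0.934 0.687
v 2.678 -0.705 1.037
v 2.274 -0.998 1.37
v 2.209 -1.078 1.013
v 2.459 -0.897 0.808
v 2.684 -0.43 1.286
v 2.28 -0.724 1.619
v 2.225 -0.36 1.666
v 2.475 -0.179 1.46
v 2.564 -0.767 1.384
v 1.96 -0.256 0.561
v 1.556 -0.55 0.894
v 1.765 -0.801 0.72
v 2.015 -0.62 0.514
v 1.966 0.018 0.81
v 1.562 -0.275 1.143
v 1.781 -0.083 1.372
v 2.031 0.098 1.167
v 1.676 -0.213 0.796
f 2 4 1
f 5 2 1
f 1 4 3
f 3 5 1
f 2 8 4
f 6 2 5
f 6 8 2
f 4 8 3
f 7 5 3
f 3 8 7
f 7 6 5
f 8 6 7
f 9 46 25
f 46 20 49
f 25 49 14
f 46 49 25
f 9 25 21
f 25 14 26
f 21 26 10
f 25 26 21
f 9 21 30
f 21 10 31
f 30 31 16
f 21 31 30
f 9 30 42
f 30 16 45
f 42 45 19
f 30 45 42
f 9 42 46
f 42 19 50
f 46 50 20
f 42 50 46
f 10 26 37
f 26 14 40
f 37 40 18
f 26 40 37
f 14 49 27
f 49 20 48
f 27 48 13
f 49 48 27
f 20 50 47
f 50 19 43
f 47 43 11
f 50 43 47
f 19 45 44
f 45 16 32
f 44 32 15
f 45 32 44
f 16 31 36
f 31 10 33
f 36 33 17
f 31 33 36
f 12 38 24
f 38 18 39
f 24 39 13
f 38 39 24
f 12 24 22
f 24 13 23
f 22 23 11
f 24 23 22
f 12 22 29
f 22 11 28
f 29 28 15
f 22 28 29
f 12 29 34
f 29 15 35
f 34 35 17
f 29 35 34
f 12 34 38
f 34 17 41
f 38 41 18
f 34 41 38
f 13 39 27
f 39 18 40
f 27 40 14
f 39 40 27
f 11 23 47
f 23 13 48
f 47 48 20
f 23 48 47
f 15 28 44
f 28 11 43
f 44 43 19
f 28 43 44
f 17 35 36
f 35 15 32
f 36 32 16
f 35 32 36
f 18 41 37
f 41 17 33
f 37 33 10
f 41 33 37



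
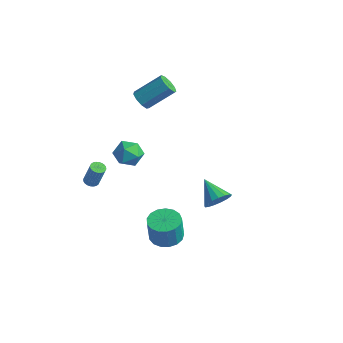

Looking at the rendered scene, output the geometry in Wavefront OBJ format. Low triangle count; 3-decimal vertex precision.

v -3.979 -2.376 -1.769
v -3.504 -2.427 -1.916
v -3.026 -2.276 -0.417
v -3.501 -2.224 -0.271
v -3.526 -2.234 -1.928
v -3.049 -2.083 -0.429
v -3.618 -2.062 -1.916
v -3.14 -1.911 -0.417
v -3.765 -1.938 -1.882
v -3.287 -1.787 -0.383
v -3.944 -1.881 -1.83
v -3.466 -1.729 -0.332
v -4.129 -1.898 -1.77
v -3.651 -1.747 -0.271
v -4.29 -1.989 -1.709
v -3.813 -1.838 -0.21
v -4.405 -2.138 -1.657
v -3.927 -1.987 -0.159
v -4.454 -2.324 -1.623
v -3.976 -2.173 -0.124
v -4.431 -2.517 -1.611
v -3.954 -2.366 -0.112
v -4.34 -2.689 -1.623
v -3.862 -2.538 -0.124
v -4.193 -2.813 -1.657
v -3.715 -2.662 -0.158
v -4.014 -2.871 -1.708
v -3.536 -2.719 -0.21
v -3.829 -2.853 -1.769
v -3.351 -2.702 -0.27
v -3.667 -2.762 -1.83
v -3.19 -2.611 -0.331
v -3.553 -2.613 -1.881
v -3.075 -2.462 -0.383
v 4.673 -0.649 0.628
v 5.022 -1.012 1.362
v 3.247 -0.271 1.492
v 5.143 -0.604 1.382
v 5.156 -0.206 1.23
v 5.058 0.09 0.939
v 4.872 0.216 0.577
v 4.641 0.145 0.227
v 4.417 -0.109 -0.031
v 4.251 -0.486 -0.139
v 4.182 -0.901 -0.071
v 4.226 -1.258 0.157
v 4.371 -1.476 0.493
v 4.586 -1.504 0.86
v 4.821 -1.337 1.173
v -2.405 -1.561 1.662
v -1.868 -0.794 2.039
v -1.112 -2.546 1.821
v -0.575 -1.779 2.198
v -1.334 -2.173 2.733
v -2.133 -1.564 2.635
v -0.847 -1.776 1.225
v -1.646 -1.167 1.127
v -0.904 -0.927 1.769
v -1.206 -1.172 2.7
v -1.774 -2.168 1.16
v -2.076 -2.413 2.091
v 1.264 -1.371 -4.396
v 2.003 -0.63 -4.314
v 2.055 -0.868 -2.622
v 1.316 -1.609 -2.704
v 1.572 -0.376 -4.266
v 1.624 -0.614 -2.573
v 1.071 -0.35 -4.247
v 1.122 -0.588 -2.554
v 0.613 -0.558 -4.262
v 0.665 -0.796 -2.569
v 0.305 -0.952 -4.308
v 0.357 -1.19 -2.616
v 0.217 -1.442 -4.374
v 0.268 -1.681 -2.682
v 0.368 -1.916 -4.446
v 0.42 -2.154 -2.753
v 0.725 -2.265 -4.506
v 0.777 -2.503 -2.813
v 1.205 -2.409 -4.541
v 1.257 -2.647 -2.848
v 1.699 -2.315 -4.542
v 1.751 -2.554 -2.85
v 2.093 -2.005 -4.511
v 2.145 -2.243 -2.818
v 2.297 -1.55 -4.453
v 2.349 -1.788 -2.76
v 2.265 -1.053 -4.382
v 2.316 -1.291 -2.69
v -4.151 2.172 2.974
v -3.474 1.938 2.719
v -2.512 3.334 3.991
v -3.189 3.568 4.246
v -3.65 2.328 2.424
v -2.688 3.724 3.696
v -4.061 2.645 2.386
v -3.098 4.041 3.659
v -4.513 2.741 2.623
v -3.551 4.137 3.896
v -4.796 2.57 3.025
v -3.834 3.966 4.297
v -4.778 2.213 3.402
v -3.815 3.61 4.675
v -4.466 1.837 3.579
v -3.504 3.233 4.852
v -4.007 1.617 3.473
v -3.044 3.014 4.745
v -3.615 1.657 3.133
v -2.653 3.053 4.406
f 2 1 5
f 2 5 3
f 3 5 6
f 3 6 4
f 5 1 7
f 5 7 6
f 6 7 8
f 6 8 4
f 7 1 9
f 7 9 8
f 8 9 10
f 8 10 4
f 9 1 11
f 9 11 10
f 10 11 12
f 10 12 4
f 11 1 13
f 11 13 12
f 12 13 14
f 12 14 4
f 13 1 15
f 13 15 14
f 14 15 16
f 14 16 4
f 15 1 17
f 15 17 16
f 16 17 18
f 16 18 4
f 17 1 19
f 17 19 18
f 18 19 20
f 18 20 4
f 19 1 21
f 19 21 20
f 20 21 22
f 20 22 4
f 21 1 23
f 21 23 22
f 22 23 24
f 22 24 4
f 23 1 25
f 23 25 24
f 24 25 26
f 24 26 4
f 25 1 27
f 25 27 26
f 26 27 28
f 26 28 4
f 27 1 29
f 27 29 28
f 28 29 30
f 28 30 4
f 29 1 31
f 29 31 30
f 30 31 32
f 30 32 4
f 31 1 33
f 31 33 32
f 32 33 34
f 32 34 4
f 33 1 2
f 33 2 34
f 34 2 3
f 34 3 4
f 36 35 38
f 36 38 37
f 38 35 39
f 38 39 37
f 39 35 40
f 39 40 37
f 40 35 41
f 40 41 37
f 41 35 42
f 41 42 37
f 42 35 43
f 42 43 37
f 43 35 44
f 43 44 37
f 44 35 45
f 44 45 37
f 45 35 46
f 45 46 37
f 46 35 47
f 46 47 37
f 47 35 48
f 47 48 37
f 48 35 49
f 48 49 37
f 49 35 36
f 49 36 37
f 50 61 55
f 50 55 51
f 50 51 57
f 50 57 60
f 50 60 61
f 51 55 59
f 55 61 54
f 61 60 52
f 60 57 56
f 57 51 58
f 53 59 54
f 53 54 52
f 53 52 56
f 53 56 58
f 53 58 59
f 54 59 55
f 52 54 61
f 56 52 60
f 58 56 57
f 59 58 51
f 63 62 66
f 63 66 64
f 64 66 67
f 64 67 65
f 66 62 68
f 66 68 67
f 67 68 69
f 67 69 65
f 68 62 70
f 68 70 69
f 69 70 71
f 69 71 65
f 70 62 72
f 70 72 71
f 71 72 73
f 71 73 65
f 72 62 74
f 72 74 73
f 73 74 75
f 73 75 65
f 74 62 76
f 74 76 75
f 75 76 77
f 75 77 65
f 76 62 78
f 76 78 77
f 77 78 79
f 77 79 65
f 78 62 80
f 78 80 79
f 79 80 81
f 79 81 65
f 80 62 82
f 80 82 81
f 81 82 83
f 81 83 65
f 82 62 84
f 82 84 83
f 83 84 85
f 83 85 65
f 84 62 86
f 84 86 85
f 85 86 87
f 85 87 65
f 86 62 88
f 86 88 87
f 87 88 89
f 87 89 65
f 88 62 63
f 88 63 89
f 89 63 64
f 89 64 65
f 91 90 94
f 91 94 92
f 92 94 95
f 92 95 93
f 94 90 96
f 94 96 95
f 95 96 97
f 95 97 93
f 96 90 98
f 96 98 97
f 97 98 99
f 97 99 93
f 98 90 100
f 98 100 99
f 99 100 101
f 99 101 93
f 100 90 102
f 100 102 101
f 101 102 103
f 101 103 93
f 102 90 104
f 102 104 103
f 103 104 105
f 103 105 93
f 104 90 106
f 104 106 105
f 105 106 107
f 105 107 93
f 106 90 108
f 106 108 107
f 107 108 109
f 107 109 93
f 108 90 91
f 108 91 109
f 109 91 92
f 109 92 93



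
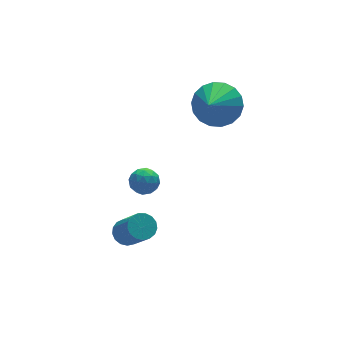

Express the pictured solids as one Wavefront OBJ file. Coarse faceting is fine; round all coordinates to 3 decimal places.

v -3.6 0.104 -3.444
v -3.255 0.511 -3.149
v -3.135 -0.596 -1.761
v -3.48 -1.004 -2.056
v -3.528 0.58 -3.07
v -3.407 -0.527 -1.682
v -3.817 0.54 -3.077
v -3.696 -0.567 -1.689
v -4.056 0.4 -3.168
v -3.936 -0.707 -1.78
v -4.191 0.192 -3.322
v -4.071 -0.915 -1.934
v -4.191 -0.036 -3.504
v -4.071 -1.144 -2.116
v -4.055 -0.232 -3.673
v -3.935 -1.34 -2.284
v -3.815 -0.351 -3.789
v -3.695 -1.459 -2.4
v -3.526 -0.366 -3.826
v -3.406 -1.474 -2.437
v -3.254 -0.274 -3.775
v -3.133 -1.381 -2.387
v -3.061 -0.094 -3.649
v -2.941 -1.202 -2.261
v -2.992 0.13 -3.476
v -2.871 -0.977 -2.088
v -3.062 0.349 -3.295
v -2.941 -0.759 -1.907
v 1.536 2.179 0.704
v 2.432 1.802 1.15
v 0.624 1.281 1.776
v 2.344 2.195 1.404
v 2.096 2.585 1.52
v 1.737 2.894 1.474
v 1.338 3.062 1.275
v 0.978 3.055 0.964
v 0.729 2.874 0.6
v 0.639 2.556 0.258
v 0.727 2.163 0.003
v 0.975 1.774 -0.112
v 1.334 1.464 -0.067
v 1.733 1.297 0.132
v 2.093 1.304 0.444
v 2.343 1.484 0.807
v -1.042 3.435 -3.419
v -0.698 3.341 -4.002
v -1.902 2.879 -3.838
v -1.558 2.785 -4.421
v -1.357 2.466 -3.851
v -0.826 2.81 -3.592
v -1.774 3.41 -4.248
v -1.243 3.754 -3.989
v -1.151 3.326 -4.515
v -0.893 2.743 -4.269
v -1.707 3.477 -3.571
v -1.449 2.894 -3.325
v -0.795 3.437 -3.674
v -1.805 2.783 -4.166
v -1.687 2.596 -3.831
v -1.485 2.541 -4.173
v -0.87 3.124 -3.433
v -0.668 3.07 -3.776
v -1.055 2.555 -3.686
v -1.932 3.15 -4.064
v -1.73 3.096 -4.407
v -1.115 3.679 -3.667
v -0.913 3.624 -4.009
v -1.545 3.665 -4.154
v -0.858 3.373 -4.318
v -1.364 3.046 -4.564
v -1.491 3.413 -4.462
v -1.179 3.615 -4.31
v -0.707 3.03 -4.174
v -1.212 2.703 -4.419
v -1.094 2.516 -4.084
v -0.782 2.718 -3.932
v -0.973 3.021 -4.475
v -1.388 3.517 -3.421
v -1.893 3.19 -3.666
v -1.818 3.502 -3.908
v -1.506 3.704 -3.756
v -1.236 3.174 -3.276
v -1.742 2.847 -3.522
v -1.421 2.605 -3.53
v -1.109 2.807 -3.378
v -1.627 3.199 -3.365
f 2 1 5
f 2 5 3
f 3 5 6
f 3 6 4
f 5 1 7
f 5 7 6
f 6 7 8
f 6 8 4
f 7 1 9
f 7 9 8
f 8 9 10
f 8 10 4
f 9 1 11
f 9 11 10
f 10 11 12
f 10 12 4
f 11 1 13
f 11 13 12
f 12 13 14
f 12 14 4
f 13 1 15
f 13 15 14
f 14 15 16
f 14 16 4
f 15 1 17
f 15 17 16
f 16 17 18
f 16 18 4
f 17 1 19
f 17 19 18
f 18 19 20
f 18 20 4
f 19 1 21
f 19 21 20
f 20 21 22
f 20 22 4
f 21 1 23
f 21 23 22
f 22 23 24
f 22 24 4
f 23 1 25
f 23 25 24
f 24 25 26
f 24 26 4
f 25 1 27
f 25 27 26
f 26 27 28
f 26 28 4
f 27 1 2
f 27 2 28
f 28 2 3
f 28 3 4
f 30 29 32
f 30 32 31
f 32 29 33
f 32 33 31
f 33 29 34
f 33 34 31
f 34 29 35
f 34 35 31
f 35 29 36
f 35 36 31
f 36 29 37
f 36 37 31
f 37 29 38
f 37 38 31
f 38 29 39
f 38 39 31
f 39 29 40
f 39 40 31
f 40 29 41
f 40 41 31
f 41 29 42
f 41 42 31
f 42 29 43
f 42 43 31
f 43 29 44
f 43 44 31
f 44 29 30
f 44 30 31
f 45 82 61
f 82 56 85
f 61 85 50
f 82 85 61
f 45 61 57
f 61 50 62
f 57 62 46
f 61 62 57
f 45 57 66
f 57 46 67
f 66 67 52
f 57 67 66
f 45 66 78
f 66 52 81
f 78 81 55
f 66 81 78
f 45 78 82
f 78 55 86
f 82 86 56
f 78 86 82
f 46 62 73
f 62 50 76
f 73 76 54
f 62 76 73
f 50 85 63
f 85 56 84
f 63 84 49
f 85 84 63
f 56 86 83
f 86 55 79
f 83 79 47
f 86 79 83
f 55 81 80
f 81 52 68
f 80 68 51
f 81 68 80
f 52 67 72
f 67 46 69
f 72 69 53
f 67 69 72
f 48 74 60
f 74 54 75
f 60 75 49
f 74 75 60
f 48 60 58
f 60 49 59
f 58 59 47
f 60 59 58
f 48 58 65
f 58 47 64
f 65 64 51
f 58 64 65
f 48 65 70
f 65 51 71
f 70 71 53
f 65 71 70
f 48 70 74
f 70 53 77
f 74 77 54
f 70 77 74
f 49 75 63
f 75 54 76
f 63 76 50
f 75 76 63
f 47 59 83
f 59 49 84
f 83 84 56
f 59 84 83
f 51 64 80
f 64 47 79
f 80 79 55
f 64 79 80
f 53 71 72
f 71 51 68
f 72 68 52
f 71 68 72
f 54 77 73
f 77 53 69
f 73 69 46
f 77 69 73



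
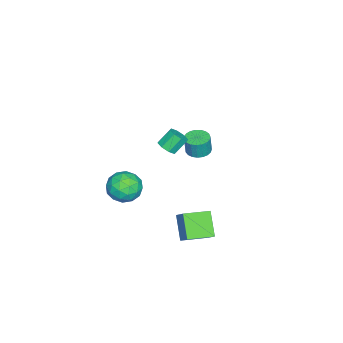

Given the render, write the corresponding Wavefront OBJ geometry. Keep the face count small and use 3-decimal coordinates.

v 4.285 2.348 -1.996
v 3.267 1.734 -0.781
v 3.272 3.593 -2.215
v 2.254 2.979 -1
v 4.866 2.961 -1.2
v 3.848 2.347 0.015
v 3.853 4.206 -1.419
v 2.835 3.592 -0.204
v -3.894 0.533 -0.935
v -3.13 0.41 -1.032
v -2.982 0.363 0.199
v -3.746 0.487 0.295
v -3.145 0.734 -1.018
v -2.997 0.687 0.213
v -3.289 1.023 -0.989
v -3.141 0.976 0.241
v -3.538 1.227 -0.952
v -3.39 1.181 0.279
v -3.849 1.312 -0.911
v -3.701 1.265 0.319
v -4.167 1.261 -0.875
v -4.019 1.215 0.355
v -4.438 1.085 -0.849
v -4.29 1.039 0.381
v -4.615 0.814 -0.838
v -4.467 0.767 0.392
v -4.668 0.494 -0.844
v -4.52 0.447 0.387
v -4.586 0.181 -0.865
v -4.438 0.134 0.365
v -4.385 -0.072 -0.899
v -4.237 -0.118 0.331
v -4.099 -0.219 -0.939
v -3.951 -0.266 0.291
v -3.778 -0.237 -0.978
v -3.63 -0.283 0.252
v -3.476 -0.121 -1.01
v -3.328 -0.168 0.22
v -3.247 0.108 -1.029
v -3.099 0.061 0.201
v 1.53 -0.923 -0.563
v 2.009 -1.377 -1.488
v 1.311 -2.603 0.148
v 1.79 -3.057 -0.777
v 2.418 -2.448 -0.052
v 2.553 -1.41 -0.492
v 0.767 -2.57 -0.848
v 0.902 -1.532 -1.288
v 1.537 -2.395 -1.664
v 2.558 -2.319 -1.172
v 0.762 -1.661 -0.168
v 1.783 -1.585 0.324
v 1.788 -1.002 -1.088
v 1.532 -2.978 -0.252
v 1.901 -2.62 0.174
v 2.182 -2.886 -0.37
v 2.109 -1.022 -0.502
v 2.39 -1.288 -1.046
v 2.631 -1.918 -0.202
v 0.93 -2.692 -0.294
v 1.211 -2.958 -0.838
v 1.138 -1.094 -0.97
v 1.419 -1.36 -1.514
v 0.689 -2.062 -1.138
v 1.793 -1.867 -1.735
v 1.664 -2.855 -1.317
v 1.063 -2.569 -1.359
v 1.142 -1.958 -1.617
v 2.393 -1.823 -1.446
v 2.264 -2.811 -1.028
v 2.633 -2.453 -0.602
v 2.713 -1.842 -0.86
v 2.116 -2.421 -1.549
v 1.056 -1.169 -0.312
v 0.927 -2.157 0.106
v 0.607 -2.138 -0.48
v 0.687 -1.527 -0.738
v 1.656 -1.125 -0.023
v 1.527 -2.113 0.395
v 2.178 -2.022 0.277
v 2.257 -1.411 0.019
v 1.204 -1.559 0.209
v 0.095 0.006 2.169
v 0.649 0.333 2.314
v 0.1 0.881 3.177
v -0.455 0.554 3.031
v 0.363 0.578 1.977
v -0.186 1.125 2.839
v -0.08 0.487 1.752
v -0.629 1.035 2.615
v -0.421 0.115 1.771
v -0.97 0.663 2.634
v -0.46 -0.321 2.023
v -1.009 0.227 2.886
v -0.174 -0.565 2.361
v -0.723 -0.018 3.223
v 0.269 -0.475 2.585
v -0.28 0.073 3.448
v 0.61 -0.103 2.566
v 0.061 0.445 3.429
f 2 4 1
f 5 2 1
f 1 4 3
f 3 5 1
f 2 8 4
f 6 2 5
f 6 8 2
f 4 8 3
f 7 5 3
f 3 8 7
f 7 6 5
f 8 6 7
f 10 9 13
f 10 13 11
f 11 13 14
f 11 14 12
f 13 9 15
f 13 15 14
f 14 15 16
f 14 16 12
f 15 9 17
f 15 17 16
f 16 17 18
f 16 18 12
f 17 9 19
f 17 19 18
f 18 19 20
f 18 20 12
f 19 9 21
f 19 21 20
f 20 21 22
f 20 22 12
f 21 9 23
f 21 23 22
f 22 23 24
f 22 24 12
f 23 9 25
f 23 25 24
f 24 25 26
f 24 26 12
f 25 9 27
f 25 27 26
f 26 27 28
f 26 28 12
f 27 9 29
f 27 29 28
f 28 29 30
f 28 30 12
f 29 9 31
f 29 31 30
f 30 31 32
f 30 32 12
f 31 9 33
f 31 33 32
f 32 33 34
f 32 34 12
f 33 9 35
f 33 35 34
f 34 35 36
f 34 36 12
f 35 9 37
f 35 37 36
f 36 37 38
f 36 38 12
f 37 9 39
f 37 39 38
f 38 39 40
f 38 40 12
f 39 9 10
f 39 10 40
f 40 10 11
f 40 11 12
f 41 78 57
f 78 52 81
f 57 81 46
f 78 81 57
f 41 57 53
f 57 46 58
f 53 58 42
f 57 58 53
f 41 53 62
f 53 42 63
f 62 63 48
f 53 63 62
f 41 62 74
f 62 48 77
f 74 77 51
f 62 77 74
f 41 74 78
f 74 51 82
f 78 82 52
f 74 82 78
f 42 58 69
f 58 46 72
f 69 72 50
f 58 72 69
f 46 81 59
f 81 52 80
f 59 80 45
f 81 80 59
f 52 82 79
f 82 51 75
f 79 75 43
f 82 75 79
f 51 77 76
f 77 48 64
f 76 64 47
f 77 64 76
f 48 63 68
f 63 42 65
f 68 65 49
f 63 65 68
f 44 70 56
f 70 50 71
f 56 71 45
f 70 71 56
f 44 56 54
f 56 45 55
f 54 55 43
f 56 55 54
f 44 54 61
f 54 43 60
f 61 60 47
f 54 60 61
f 44 61 66
f 61 47 67
f 66 67 49
f 61 67 66
f 44 66 70
f 66 49 73
f 70 73 50
f 66 73 70
f 45 71 59
f 71 50 72
f 59 72 46
f 71 72 59
f 43 55 79
f 55 45 80
f 79 80 52
f 55 80 79
f 47 60 76
f 60 43 75
f 76 75 51
f 60 75 76
f 49 67 68
f 67 47 64
f 68 64 48
f 67 64 68
f 50 73 69
f 73 49 65
f 69 65 42
f 73 65 69
f 84 83 87
f 84 87 85
f 85 87 88
f 85 88 86
f 87 83 89
f 87 89 88
f 88 89 90
f 88 90 86
f 89 83 91
f 89 91 90
f 90 91 92
f 90 92 86
f 91 83 93
f 91 93 92
f 92 93 94
f 92 94 86
f 93 83 95
f 93 95 94
f 94 95 96
f 94 96 86
f 95 83 97
f 95 97 96
f 96 97 98
f 96 98 86
f 97 83 99
f 97 99 98
f 98 99 100
f 98 100 86
f 99 83 84
f 99 84 100
f 100 84 85
f 100 85 86



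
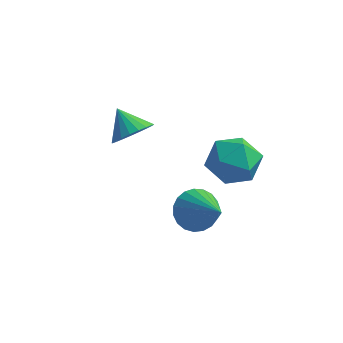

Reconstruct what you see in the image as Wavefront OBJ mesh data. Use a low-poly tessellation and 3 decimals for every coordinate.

v 2.415 2.721 -0.576
v 3.169 2.971 0.113
v 3.091 1.169 -0.753
v 3.845 1.419 -0.064
v 2.852 1.306 0.262
v 2.434 2.265 0.371
v 3.826 1.875 -1.011
v 3.408 2.834 -0.902
v 4.041 2.448 -0.156
v 3.439 2.096 0.631
v 2.821 2.044 -1.271
v 2.219 1.692 -0.484
v 2.32 0.446 -1.747
v 2.999 0.639 -2.201
v 3.48 -0.646 -0.473
v 2.99 0.9 -1.969
v 2.865 1.083 -1.698
v 2.646 1.155 -1.436
v 2.37 1.105 -1.228
v 2.086 0.941 -1.109
v 1.842 0.691 -1.101
v 1.68 0.399 -1.204
v 1.629 0.115 -1.401
v 1.698 -0.112 -1.658
v 1.874 -0.242 -1.93
v 2.127 -0.253 -2.171
v 2.413 -0.143 -2.338
v 2.683 0.068 -2.403
v 2.891 0.345 -2.354
v -0.825 3.358 -1.103
v -0.288 3.244 -0.481
v -1.575 3.902 -0.357
v -0.19 3.551 -0.605
v -0.201 3.824 -0.816
v -0.32 4.016 -1.076
v -0.527 4.095 -1.341
v -0.785 4.047 -1.565
v -1.05 3.879 -1.709
v -1.276 3.621 -1.748
v -1.424 3.318 -1.676
v -1.469 3.021 -1.505
v -1.402 2.783 -1.264
v -1.235 2.645 -0.996
v -0.998 2.629 -0.746
v -0.73 2.74 -0.558
v -0.479 2.957 -0.464
f 1 12 6
f 1 6 2
f 1 2 8
f 1 8 11
f 1 11 12
f 2 6 10
f 6 12 5
f 12 11 3
f 11 8 7
f 8 2 9
f 4 10 5
f 4 5 3
f 4 3 7
f 4 7 9
f 4 9 10
f 5 10 6
f 3 5 12
f 7 3 11
f 9 7 8
f 10 9 2
f 14 13 16
f 14 16 15
f 16 13 17
f 16 17 15
f 17 13 18
f 17 18 15
f 18 13 19
f 18 19 15
f 19 13 20
f 19 20 15
f 20 13 21
f 20 21 15
f 21 13 22
f 21 22 15
f 22 13 23
f 22 23 15
f 23 13 24
f 23 24 15
f 24 13 25
f 24 25 15
f 25 13 26
f 25 26 15
f 26 13 27
f 26 27 15
f 27 13 28
f 27 28 15
f 28 13 29
f 28 29 15
f 29 13 14
f 29 14 15
f 31 30 33
f 31 33 32
f 33 30 34
f 33 34 32
f 34 30 35
f 34 35 32
f 35 30 36
f 35 36 32
f 36 30 37
f 36 37 32
f 37 30 38
f 37 38 32
f 38 30 39
f 38 39 32
f 39 30 40
f 39 40 32
f 40 30 41
f 40 41 32
f 41 30 42
f 41 42 32
f 42 30 43
f 42 43 32
f 43 30 44
f 43 44 32
f 44 30 45
f 44 45 32
f 45 30 46
f 45 46 32
f 46 30 31
f 46 31 32

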